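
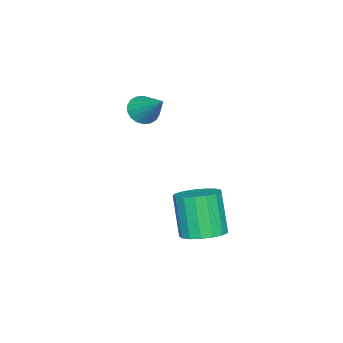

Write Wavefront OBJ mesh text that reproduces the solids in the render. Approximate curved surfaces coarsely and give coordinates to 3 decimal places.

v -0.075 0.889 2.508
v 0.415 0.588 2.587
v 0.395 1.891 3.412
v 0.473 0.741 2.387
v 0.423 0.923 2.211
v 0.274 1.098 2.094
v 0.056 1.232 2.059
v -0.188 1.298 2.113
v -0.409 1.283 2.244
v -0.564 1.189 2.428
v -0.623 1.037 2.628
v -0.572 0.854 2.804
v -0.424 0.679 2.921
v -0.206 0.545 2.956
v 0.038 0.479 2.903
v 0.259 0.494 2.771
v 1.319 3.889 -1.54
v 2.063 3.812 -1.357
v 1.645 3.334 0.143
v 0.901 3.411 -0.04
v 1.986 4.161 -1.268
v 1.567 3.683 0.233
v 1.756 4.448 -1.241
v 1.337 3.97 0.26
v 1.426 4.607 -1.282
v 1.007 4.128 0.219
v 1.072 4.601 -1.383
v 0.653 4.123 0.118
v 0.774 4.432 -1.52
v 0.355 3.954 -0.019
v 0.601 4.139 -1.661
v 0.182 3.661 -0.16
v 0.593 3.789 -1.775
v 0.174 3.31 -0.274
v 0.751 3.461 -1.835
v 0.332 2.983 -0.334
v 1.04 3.232 -1.828
v 0.621 2.754 -0.327
v 1.392 3.153 -1.755
v 0.973 2.675 -0.254
v 1.728 3.243 -1.632
v 1.309 2.765 -0.132
v 1.97 3.481 -1.489
v 1.551 3.002 0.012
f 2 1 4
f 2 4 3
f 4 1 5
f 4 5 3
f 5 1 6
f 5 6 3
f 6 1 7
f 6 7 3
f 7 1 8
f 7 8 3
f 8 1 9
f 8 9 3
f 9 1 10
f 9 10 3
f 10 1 11
f 10 11 3
f 11 1 12
f 11 12 3
f 12 1 13
f 12 13 3
f 13 1 14
f 13 14 3
f 14 1 15
f 14 15 3
f 15 1 16
f 15 16 3
f 16 1 2
f 16 2 3
f 18 17 21
f 18 21 19
f 19 21 22
f 19 22 20
f 21 17 23
f 21 23 22
f 22 23 24
f 22 24 20
f 23 17 25
f 23 25 24
f 24 25 26
f 24 26 20
f 25 17 27
f 25 27 26
f 26 27 28
f 26 28 20
f 27 17 29
f 27 29 28
f 28 29 30
f 28 30 20
f 29 17 31
f 29 31 30
f 30 31 32
f 30 32 20
f 31 17 33
f 31 33 32
f 32 33 34
f 32 34 20
f 33 17 35
f 33 35 34
f 34 35 36
f 34 36 20
f 35 17 37
f 35 37 36
f 36 37 38
f 36 38 20
f 37 17 39
f 37 39 38
f 38 39 40
f 38 40 20
f 39 17 41
f 39 41 40
f 40 41 42
f 40 42 20
f 41 17 43
f 41 43 42
f 42 43 44
f 42 44 20
f 43 17 18
f 43 18 44
f 44 18 19
f 44 19 20



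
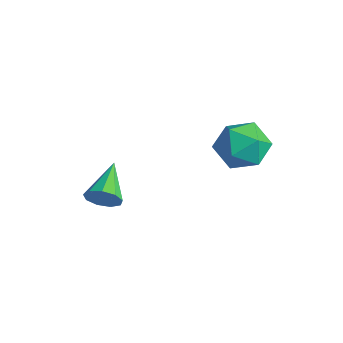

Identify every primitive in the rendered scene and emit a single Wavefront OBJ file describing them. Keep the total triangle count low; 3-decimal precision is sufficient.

v 0.23 1.488 0.312
v 1.116 1.014 0.946
v -1.016 1.006 1.694
v -0.13 0.532 2.328
v -0.188 1.709 2.175
v 0.582 2.007 1.321
v -0.482 0.013 1.319
v 0.288 0.311 0.465
v 0.676 0.103 1.568
v 0.858 1.151 2.098
v -0.758 0.869 0.542
v -0.576 1.917 1.072
v -2.256 -3.687 -1.317
v -1.729 -3.46 -0.803
v -3.464 -2.453 -0.623
v -1.688 -3.172 -1.243
v -1.913 -3.126 -1.717
v -2.298 -3.342 -2.004
v -2.664 -3.719 -1.969
v -2.839 -4.081 -1.629
v -2.741 -4.259 -1.143
v -2.417 -4.169 -0.738
v -2.017 -3.853 -0.604
f 1 12 6
f 1 6 2
f 1 2 8
f 1 8 11
f 1 11 12
f 2 6 10
f 6 12 5
f 12 11 3
f 11 8 7
f 8 2 9
f 4 10 5
f 4 5 3
f 4 3 7
f 4 7 9
f 4 9 10
f 5 10 6
f 3 5 12
f 7 3 11
f 9 7 8
f 10 9 2
f 14 13 16
f 14 16 15
f 16 13 17
f 16 17 15
f 17 13 18
f 17 18 15
f 18 13 19
f 18 19 15
f 19 13 20
f 19 20 15
f 20 13 21
f 20 21 15
f 21 13 22
f 21 22 15
f 22 13 23
f 22 23 15
f 23 13 14
f 23 14 15



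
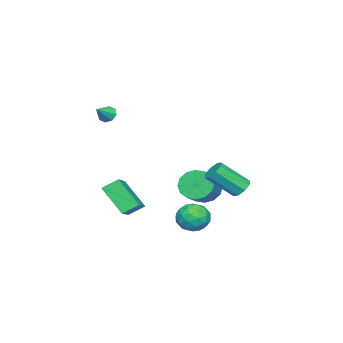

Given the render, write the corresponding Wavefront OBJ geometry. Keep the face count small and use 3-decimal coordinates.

v 0.364 1.97 -2.533
v 1.033 2.566 -2.264
v 1.287 1.414 -3.596
v 1.956 2.01 -3.327
v 1.704 1.305 -2.765
v 1.133 1.649 -2.108
v 1.187 2.331 -3.752
v 0.616 2.675 -3.095
v 1.541 2.789 -3.017
v 1.861 2.155 -2.407
v 0.459 1.825 -3.453
v 0.779 1.191 -2.843
v 0.617 2.317 -2.305
v 1.703 1.663 -3.555
v 1.555 1.249 -3.225
v 1.948 1.599 -3.067
v 0.676 1.778 -2.214
v 1.069 2.128 -2.055
v 1.464 1.387 -2.35
v 1.251 1.852 -3.805
v 1.644 2.202 -3.646
v 0.372 2.381 -2.793
v 0.765 2.731 -2.635
v 0.856 2.593 -3.51
v 1.309 2.799 -2.589
v 1.852 2.472 -3.214
v 1.4 2.66 -3.464
v 1.064 2.862 -3.078
v 1.497 2.426 -2.231
v 2.04 2.099 -2.856
v 1.892 1.685 -2.526
v 1.556 1.887 -2.14
v 1.796 2.557 -2.674
v 0.28 1.881 -3.004
v 0.823 1.554 -3.629
v 0.764 2.093 -3.72
v 0.428 2.295 -3.334
v 0.468 1.508 -2.646
v 1.011 1.181 -3.271
v 1.256 1.118 -2.782
v 0.92 1.32 -2.396
v 0.524 1.423 -3.186
v -3.923 0.319 -3.062
v -3.463 0.557 -3.894
v -2.197 0.64 -3.17
v -2.657 0.401 -2.338
v -3.607 1 -3.692
v -2.341 1.082 -2.969
v -3.836 1.26 -3.321
v -2.57 1.342 -2.598
v -4.088 1.268 -2.881
v -2.822 1.35 -2.158
v -4.296 1.021 -2.489
v -3.03 1.104 -1.766
v -4.404 0.587 -2.251
v -3.138 0.669 -1.528
v -4.383 0.08 -2.23
v -3.117 0.163 -1.506
v -4.239 -0.362 -2.431
v -2.973 -0.28 -1.708
v -4.01 -0.622 -2.802
v -2.744 -0.54 -2.079
v -3.758 -0.63 -3.242
v -2.492 -0.548 -2.519
v -3.55 -0.384 -3.634
v -2.284 -0.301 -2.911
v -3.442 0.051 -3.872
v -2.176 0.133 -3.149
v -0.808 3.721 -1.38
v -0.314 4.096 -1.271
v 0.362 2.835 0.009
v -0.132 2.459 -0.1
v -0.686 4.192 -0.98
v -0.01 2.931 0.3
v -1.13 4.012 -0.924
v -0.454 2.75 0.357
v -1.385 3.661 -1.134
v -0.709 2.4 0.146
v -1.302 3.345 -1.489
v -0.626 2.084 -0.209
v -0.93 3.249 -1.78
v -0.254 1.988 -0.5
v -0.486 3.43 -1.837
v 0.19 2.168 -0.556
v -0.231 3.78 -1.626
v 0.445 2.519 -0.346
v -1.609 -1.972 -3.905
v -1.909 -3.27 -2.454
v 0.221 -1.406 -3.02
v -0.08 -2.704 -1.568
v -1.12 -2.696 -4.452
v -1.421 -3.994 -3
v 0.709 -2.13 -3.566
v 0.409 -3.428 -2.115
v -0.835 -3.694 2.57
v -0.588 -3.282 2.301
v 0.075 -3.846 3.17
v -0.793 -3.15 2.644
v -1.022 -3.337 2.944
v -1.141 -3.732 3.025
v -1.081 -4.105 2.839
v -0.877 -4.237 2.495
v -0.647 -4.051 2.196
v -0.528 -3.655 2.115
f 1 38 17
f 38 12 41
f 17 41 6
f 38 41 17
f 1 17 13
f 17 6 18
f 13 18 2
f 17 18 13
f 1 13 22
f 13 2 23
f 22 23 8
f 13 23 22
f 1 22 34
f 22 8 37
f 34 37 11
f 22 37 34
f 1 34 38
f 34 11 42
f 38 42 12
f 34 42 38
f 2 18 29
f 18 6 32
f 29 32 10
f 18 32 29
f 6 41 19
f 41 12 40
f 19 40 5
f 41 40 19
f 12 42 39
f 42 11 35
f 39 35 3
f 42 35 39
f 11 37 36
f 37 8 24
f 36 24 7
f 37 24 36
f 8 23 28
f 23 2 25
f 28 25 9
f 23 25 28
f 4 30 16
f 30 10 31
f 16 31 5
f 30 31 16
f 4 16 14
f 16 5 15
f 14 15 3
f 16 15 14
f 4 14 21
f 14 3 20
f 21 20 7
f 14 20 21
f 4 21 26
f 21 7 27
f 26 27 9
f 21 27 26
f 4 26 30
f 26 9 33
f 30 33 10
f 26 33 30
f 5 31 19
f 31 10 32
f 19 32 6
f 31 32 19
f 3 15 39
f 15 5 40
f 39 40 12
f 15 40 39
f 7 20 36
f 20 3 35
f 36 35 11
f 20 35 36
f 9 27 28
f 27 7 24
f 28 24 8
f 27 24 28
f 10 33 29
f 33 9 25
f 29 25 2
f 33 25 29
f 44 43 47
f 44 47 45
f 45 47 48
f 45 48 46
f 47 43 49
f 47 49 48
f 48 49 50
f 48 50 46
f 49 43 51
f 49 51 50
f 50 51 52
f 50 52 46
f 51 43 53
f 51 53 52
f 52 53 54
f 52 54 46
f 53 43 55
f 53 55 54
f 54 55 56
f 54 56 46
f 55 43 57
f 55 57 56
f 56 57 58
f 56 58 46
f 57 43 59
f 57 59 58
f 58 59 60
f 58 60 46
f 59 43 61
f 59 61 60
f 60 61 62
f 60 62 46
f 61 43 63
f 61 63 62
f 62 63 64
f 62 64 46
f 63 43 65
f 63 65 64
f 64 65 66
f 64 66 46
f 65 43 67
f 65 67 66
f 66 67 68
f 66 68 46
f 67 43 44
f 67 44 68
f 68 44 45
f 68 45 46
f 70 69 73
f 70 73 71
f 71 73 74
f 71 74 72
f 73 69 75
f 73 75 74
f 74 75 76
f 74 76 72
f 75 69 77
f 75 77 76
f 76 77 78
f 76 78 72
f 77 69 79
f 77 79 78
f 78 79 80
f 78 80 72
f 79 69 81
f 79 81 80
f 80 81 82
f 80 82 72
f 81 69 83
f 81 83 82
f 82 83 84
f 82 84 72
f 83 69 85
f 83 85 84
f 84 85 86
f 84 86 72
f 85 69 70
f 85 70 86
f 86 70 71
f 86 71 72
f 88 90 87
f 91 88 87
f 87 90 89
f 89 91 87
f 88 94 90
f 92 88 91
f 92 94 88
f 90 94 89
f 93 91 89
f 89 94 93
f 93 92 91
f 94 92 93
f 96 95 98
f 96 98 97
f 98 95 99
f 98 99 97
f 99 95 100
f 99 100 97
f 100 95 101
f 100 101 97
f 101 95 102
f 101 102 97
f 102 95 103
f 102 103 97
f 103 95 104
f 103 104 97
f 104 95 96
f 104 96 97



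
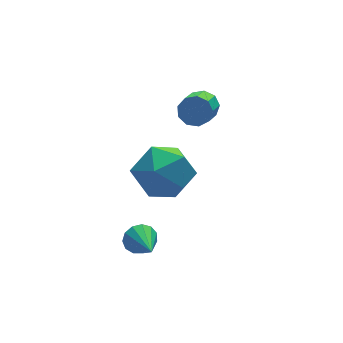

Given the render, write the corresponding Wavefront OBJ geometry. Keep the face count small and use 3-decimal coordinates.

v 2.964 1.518 0.548
v 3.313 1.011 0.261
v 2.566 0.074 1.004
v 2.216 0.582 1.292
v 3.526 1.15 0.65
v 2.779 0.214 1.393
v 3.476 1.462 0.992
v 2.729 0.525 1.735
v 3.186 1.8 1.126
v 2.439 0.863 1.869
v 2.792 2.006 0.99
v 2.045 1.069 1.733
v 2.478 1.984 0.647
v 1.731 1.047 1.391
v 2.392 1.744 0.258
v 1.644 0.808 1.001
v 2.573 1.399 0.005
v 1.826 0.462 0.748
v 2.937 1.109 0.006
v 2.19 0.173 0.749
v -1.486 -2.69 -1.861
v -1.145 -2.962 -2.342
v -1.654 -4.07 -1.199
v -0.902 -2.868 -2.084
v -0.845 -2.717 -1.755
v -0.992 -2.558 -1.46
v -1.295 -2.44 -1.292
v -1.659 -2.402 -1.304
v -1.968 -2.455 -1.494
v -2.124 -2.583 -1.799
v -2.078 -2.744 -2.125
v -1.843 -2.889 -2.366
v -1.495 -2.97 -2.447
v -0.598 -1.187 1.308
v 0.214 -1.778 0.543
v -1.034 -2.962 2.217
v -0.222 -3.553 1.452
v 0.206 -2.758 2.334
v 0.475 -1.661 1.772
v -1.295 -3.079 0.988
v -1.026 -1.982 0.426
v -0.217 -2.947 0.346
v 0.711 -2.749 1.177
v -1.531 -1.991 1.583
v -0.603 -1.793 2.414
f 2 1 5
f 2 5 3
f 3 5 6
f 3 6 4
f 5 1 7
f 5 7 6
f 6 7 8
f 6 8 4
f 7 1 9
f 7 9 8
f 8 9 10
f 8 10 4
f 9 1 11
f 9 11 10
f 10 11 12
f 10 12 4
f 11 1 13
f 11 13 12
f 12 13 14
f 12 14 4
f 13 1 15
f 13 15 14
f 14 15 16
f 14 16 4
f 15 1 17
f 15 17 16
f 16 17 18
f 16 18 4
f 17 1 19
f 17 19 18
f 18 19 20
f 18 20 4
f 19 1 2
f 19 2 20
f 20 2 3
f 20 3 4
f 22 21 24
f 22 24 23
f 24 21 25
f 24 25 23
f 25 21 26
f 25 26 23
f 26 21 27
f 26 27 23
f 27 21 28
f 27 28 23
f 28 21 29
f 28 29 23
f 29 21 30
f 29 30 23
f 30 21 31
f 30 31 23
f 31 21 32
f 31 32 23
f 32 21 33
f 32 33 23
f 33 21 22
f 33 22 23
f 34 45 39
f 34 39 35
f 34 35 41
f 34 41 44
f 34 44 45
f 35 39 43
f 39 45 38
f 45 44 36
f 44 41 40
f 41 35 42
f 37 43 38
f 37 38 36
f 37 36 40
f 37 40 42
f 37 42 43
f 38 43 39
f 36 38 45
f 40 36 44
f 42 40 41
f 43 42 35



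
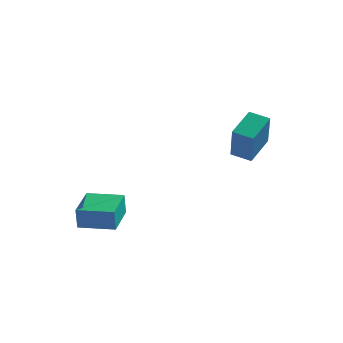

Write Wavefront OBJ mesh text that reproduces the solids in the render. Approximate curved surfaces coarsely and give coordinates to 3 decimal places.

v 1.728 2.8 -0.105
v 2.061 1.912 1.633
v 2.042 4.266 0.584
v 2.375 3.378 2.322
v 2.705 2.702 -0.342
v 3.038 1.814 1.396
v 3.019 4.168 0.347
v 3.352 3.28 2.085
v -3.235 -2.785 -2.846
v -3.25 -2.916 -1.774
v -3.439 -1.029 -2.633
v -3.454 -1.161 -1.561
v -1.586 -2.599 -2.799
v -1.601 -2.731 -1.727
v -1.79 -0.844 -2.586
v -1.805 -0.975 -1.514
f 2 4 1
f 5 2 1
f 1 4 3
f 3 5 1
f 2 8 4
f 6 2 5
f 6 8 2
f 4 8 3
f 7 5 3
f 3 8 7
f 7 6 5
f 8 6 7
f 10 12 9
f 13 10 9
f 9 12 11
f 11 13 9
f 10 16 12
f 14 10 13
f 14 16 10
f 12 16 11
f 15 13 11
f 11 16 15
f 15 14 13
f 16 14 15



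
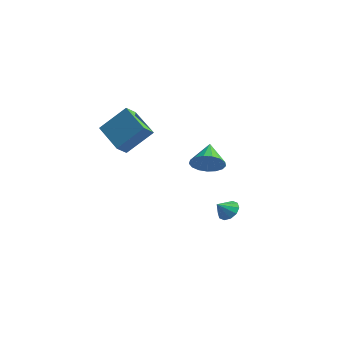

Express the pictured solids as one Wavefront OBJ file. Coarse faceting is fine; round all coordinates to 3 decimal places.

v 0.556 2.373 -3.507
v 1.314 2.325 -3.507
v 0.504 1.567 -2.853
v 1.187 2.615 -3.16
v 0.819 2.812 -2.946
v 0.351 2.842 -2.946
v -0.04 2.693 -3.16
v -0.203 2.422 -3.507
v -0.076 2.132 -3.854
v 0.292 1.934 -4.069
v 0.761 1.904 -4.069
v 1.151 2.053 -3.854
v 0.042 -4.902 2.642
v -1.897 -4.647 3.582
v -0.105 -4.16 2.136
v -2.044 -3.905 3.076
v 0.904 -3.735 4.104
v -1.035 -3.48 5.044
v 0.757 -2.993 3.598
v -1.182 -2.738 4.538
v 1.559 0.037 0.877
v 2.167 0.828 0.72
v 0.621 0.963 1.903
v 1.831 0.871 0.375
v 1.433 0.722 0.145
v 1.063 0.417 0.082
v 0.807 0.024 0.202
v 0.723 -0.365 0.476
v 0.831 -0.662 0.842
v 1.105 -0.799 1.216
v 1.483 -0.744 1.512
v 1.879 -0.51 1.662
v 2.201 -0.151 1.633
v 2.376 0.251 1.43
v 2.364 0.605 1.101
f 2 1 4
f 2 4 3
f 4 1 5
f 4 5 3
f 5 1 6
f 5 6 3
f 6 1 7
f 6 7 3
f 7 1 8
f 7 8 3
f 8 1 9
f 8 9 3
f 9 1 10
f 9 10 3
f 10 1 11
f 10 11 3
f 11 1 12
f 11 12 3
f 12 1 2
f 12 2 3
f 14 16 13
f 17 14 13
f 13 16 15
f 15 17 13
f 14 20 16
f 18 14 17
f 18 20 14
f 16 20 15
f 19 17 15
f 15 20 19
f 19 18 17
f 20 18 19
f 22 21 24
f 22 24 23
f 24 21 25
f 24 25 23
f 25 21 26
f 25 26 23
f 26 21 27
f 26 27 23
f 27 21 28
f 27 28 23
f 28 21 29
f 28 29 23
f 29 21 30
f 29 30 23
f 30 21 31
f 30 31 23
f 31 21 32
f 31 32 23
f 32 21 33
f 32 33 23
f 33 21 34
f 33 34 23
f 34 21 35
f 34 35 23
f 35 21 22
f 35 22 23



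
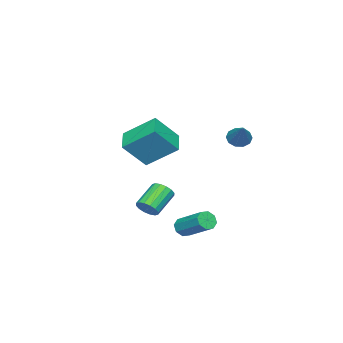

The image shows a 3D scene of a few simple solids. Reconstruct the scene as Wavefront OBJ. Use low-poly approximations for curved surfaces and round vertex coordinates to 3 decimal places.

v 2.191 -2.445 -1.113
v 2.519 -2.383 -0.664
v 1.417 -2.253 0.123
v 1.089 -2.315 -0.327
v 2.479 -2.114 -0.765
v 1.377 -1.984 0.022
v 2.361 -1.934 -0.959
v 1.259 -1.804 -0.173
v 2.198 -1.891 -1.195
v 1.096 -1.761 -0.409
v 2.033 -1.996 -1.409
v 0.931 -1.866 -0.622
v 1.91 -2.222 -1.543
v 0.808 -2.092 -0.757
v 1.863 -2.507 -1.563
v 0.761 -2.377 -0.776
v 1.903 -2.776 -1.462
v 0.801 -2.646 -0.675
v 2.021 -2.956 -1.267
v 0.919 -2.826 -0.481
v 2.184 -2.999 -1.031
v 1.082 -2.869 -0.245
v 2.349 -2.894 -0.818
v 1.247 -2.764 -0.031
v 2.472 -2.668 -0.683
v 1.37 -2.538 0.103
v -1.113 -4.507 0.894
v -1.5 -3.082 1.958
v -0.099 -3.914 0.467
v -0.485 -2.489 1.532
v -0.215 -5.171 2.108
v -0.601 -3.746 3.173
v 0.8 -4.578 1.682
v 0.413 -3.153 2.746
v 2.974 -0.181 -1.448
v 3.456 -0.258 -1.554
v 3.849 1.085 -0.737
v 3.366 1.161 -0.632
v 3.28 -0.046 -1.819
v 3.673 1.297 -1.003
v 2.925 0.087 -1.867
v 3.318 1.43 -1.05
v 2.598 0.063 -1.67
v 2.991 1.406 -0.853
v 2.491 -0.105 -1.343
v 2.884 1.238 -0.526
v 2.667 -0.317 -1.077
v 3.06 1.026 -0.261
v 3.022 -0.45 -1.03
v 3.415 0.893 -0.213
v 3.349 -0.426 -1.227
v 3.742 0.917 -0.41
v 0.89 1.244 3.291
v 1.273 1.268 2.898
v 1.79 1.916 4.209
v 1.084 1.55 2.877
v 0.82 1.714 3.015
v 0.583 1.699 3.259
v 0.464 1.51 3.514
v 0.507 1.219 3.685
v 0.697 0.938 3.706
v 0.96 0.773 3.568
v 1.197 0.788 3.324
v 1.317 0.978 3.068
f 2 1 5
f 2 5 3
f 3 5 6
f 3 6 4
f 5 1 7
f 5 7 6
f 6 7 8
f 6 8 4
f 7 1 9
f 7 9 8
f 8 9 10
f 8 10 4
f 9 1 11
f 9 11 10
f 10 11 12
f 10 12 4
f 11 1 13
f 11 13 12
f 12 13 14
f 12 14 4
f 13 1 15
f 13 15 14
f 14 15 16
f 14 16 4
f 15 1 17
f 15 17 16
f 16 17 18
f 16 18 4
f 17 1 19
f 17 19 18
f 18 19 20
f 18 20 4
f 19 1 21
f 19 21 20
f 20 21 22
f 20 22 4
f 21 1 23
f 21 23 22
f 22 23 24
f 22 24 4
f 23 1 25
f 23 25 24
f 24 25 26
f 24 26 4
f 25 1 2
f 25 2 26
f 26 2 3
f 26 3 4
f 28 30 27
f 31 28 27
f 27 30 29
f 29 31 27
f 28 34 30
f 32 28 31
f 32 34 28
f 30 34 29
f 33 31 29
f 29 34 33
f 33 32 31
f 34 32 33
f 36 35 39
f 36 39 37
f 37 39 40
f 37 40 38
f 39 35 41
f 39 41 40
f 40 41 42
f 40 42 38
f 41 35 43
f 41 43 42
f 42 43 44
f 42 44 38
f 43 35 45
f 43 45 44
f 44 45 46
f 44 46 38
f 45 35 47
f 45 47 46
f 46 47 48
f 46 48 38
f 47 35 49
f 47 49 48
f 48 49 50
f 48 50 38
f 49 35 51
f 49 51 50
f 50 51 52
f 50 52 38
f 51 35 36
f 51 36 52
f 52 36 37
f 52 37 38
f 54 53 56
f 54 56 55
f 56 53 57
f 56 57 55
f 57 53 58
f 57 58 55
f 58 53 59
f 58 59 55
f 59 53 60
f 59 60 55
f 60 53 61
f 60 61 55
f 61 53 62
f 61 62 55
f 62 53 63
f 62 63 55
f 63 53 64
f 63 64 55
f 64 53 54
f 64 54 55



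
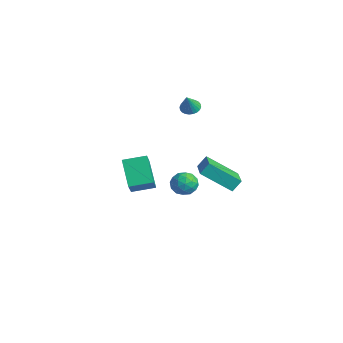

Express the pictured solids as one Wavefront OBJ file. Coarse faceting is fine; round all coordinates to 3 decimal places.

v -2.988 1.973 2.792
v -2.59 1.687 2.503
v -2.572 1.507 3.828
v -2.483 1.878 2.546
v -2.454 2.083 2.627
v -2.506 2.272 2.733
v -2.632 2.415 2.848
v -2.812 2.491 2.954
v -3.019 2.488 3.036
v -3.221 2.407 3.081
v -3.387 2.259 3.082
v -3.494 2.069 3.039
v -3.523 1.864 2.958
v -3.471 1.675 2.852
v -3.345 1.532 2.737
v -3.165 1.456 2.63
v -2.958 1.459 2.548
v -2.756 1.54 2.503
v -1.973 1.528 -1.649
v -1.526 1.658 -2.299
v -2.254 0.342 -2.081
v -1.807 0.472 -2.731
v -1.46 0.399 -2.014
v -1.286 1.132 -1.747
v -2.494 0.868 -2.633
v -2.32 1.601 -2.366
v -1.847 1.251 -2.906
v -1.209 0.96 -2.524
v -2.571 1.04 -1.856
v -1.933 0.749 -1.474
v -1.725 1.697 -1.936
v -2.055 0.303 -2.444
v -1.851 0.26 -2.023
v -1.588 0.336 -2.405
v -1.584 1.387 -1.612
v -1.321 1.464 -1.994
v -1.282 0.724 -1.827
v -2.459 0.536 -2.386
v -2.196 0.613 -2.768
v -2.192 1.664 -1.975
v -1.929 1.74 -2.357
v -2.498 1.276 -2.553
v -1.651 1.534 -2.675
v -1.816 0.837 -2.929
v -2.22 1.07 -2.871
v -2.118 1.501 -2.714
v -1.275 1.364 -2.45
v -1.44 0.667 -2.704
v -1.237 0.623 -2.283
v -1.135 1.054 -2.126
v -1.464 1.124 -2.807
v -2.34 1.333 -1.676
v -2.505 0.636 -1.93
v -2.645 0.946 -2.254
v -2.543 1.377 -2.097
v -1.964 1.163 -1.451
v -2.129 0.466 -1.705
v -1.662 0.499 -1.666
v -1.56 0.93 -1.509
v -2.316 0.876 -1.573
v 0.862 -3.896 2.024
v 1.662 -4.454 2.985
v 1.354 -2.783 2.261
v 2.154 -3.341 3.223
v 2.066 -4.179 0.857
v 2.866 -4.737 1.819
v 2.558 -3.066 1.095
v 3.358 -3.624 2.056
v -0.343 1.061 -0.64
v -0.306 1.577 -0.017
v -2.11 1.911 -1.239
v -2.073 2.427 -0.616
v 0.693 2.393 -1.804
v 0.73 2.909 -1.181
v -1.074 3.243 -2.403
v -1.037 3.759 -1.78
f 2 1 4
f 2 4 3
f 4 1 5
f 4 5 3
f 5 1 6
f 5 6 3
f 6 1 7
f 6 7 3
f 7 1 8
f 7 8 3
f 8 1 9
f 8 9 3
f 9 1 10
f 9 10 3
f 10 1 11
f 10 11 3
f 11 1 12
f 11 12 3
f 12 1 13
f 12 13 3
f 13 1 14
f 13 14 3
f 14 1 15
f 14 15 3
f 15 1 16
f 15 16 3
f 16 1 17
f 16 17 3
f 17 1 18
f 17 18 3
f 18 1 2
f 18 2 3
f 19 56 35
f 56 30 59
f 35 59 24
f 56 59 35
f 19 35 31
f 35 24 36
f 31 36 20
f 35 36 31
f 19 31 40
f 31 20 41
f 40 41 26
f 31 41 40
f 19 40 52
f 40 26 55
f 52 55 29
f 40 55 52
f 19 52 56
f 52 29 60
f 56 60 30
f 52 60 56
f 20 36 47
f 36 24 50
f 47 50 28
f 36 50 47
f 24 59 37
f 59 30 58
f 37 58 23
f 59 58 37
f 30 60 57
f 60 29 53
f 57 53 21
f 60 53 57
f 29 55 54
f 55 26 42
f 54 42 25
f 55 42 54
f 26 41 46
f 41 20 43
f 46 43 27
f 41 43 46
f 22 48 34
f 48 28 49
f 34 49 23
f 48 49 34
f 22 34 32
f 34 23 33
f 32 33 21
f 34 33 32
f 22 32 39
f 32 21 38
f 39 38 25
f 32 38 39
f 22 39 44
f 39 25 45
f 44 45 27
f 39 45 44
f 22 44 48
f 44 27 51
f 48 51 28
f 44 51 48
f 23 49 37
f 49 28 50
f 37 50 24
f 49 50 37
f 21 33 57
f 33 23 58
f 57 58 30
f 33 58 57
f 25 38 54
f 38 21 53
f 54 53 29
f 38 53 54
f 27 45 46
f 45 25 42
f 46 42 26
f 45 42 46
f 28 51 47
f 51 27 43
f 47 43 20
f 51 43 47
f 62 64 61
f 65 62 61
f 61 64 63
f 63 65 61
f 62 68 64
f 66 62 65
f 66 68 62
f 64 68 63
f 67 65 63
f 63 68 67
f 67 66 65
f 68 66 67
f 70 72 69
f 73 70 69
f 69 72 71
f 71 73 69
f 70 76 72
f 74 70 73
f 74 76 70
f 72 76 71
f 75 73 71
f 71 76 75
f 75 74 73
f 76 74 75



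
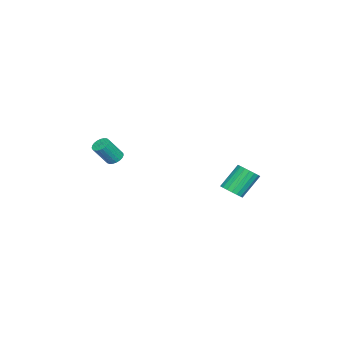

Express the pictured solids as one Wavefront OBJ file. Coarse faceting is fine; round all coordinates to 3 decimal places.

v 1.302 3.439 0.733
v 1.754 3.084 1.215
v 0.85 3.826 2.609
v 0.398 4.181 2.127
v 1.912 3.373 1.164
v 1.008 4.116 2.558
v 1.95 3.675 1.027
v 1.046 4.418 2.421
v 1.859 3.93 0.832
v 0.955 4.673 2.227
v 1.658 4.088 0.618
v 0.754 4.831 2.012
v 1.387 4.118 0.426
v 0.483 4.86 1.82
v 1.098 4.013 0.295
v 0.194 4.755 1.689
v 0.85 3.794 0.251
v -0.054 4.536 1.645
v 0.692 3.504 0.302
v -0.212 4.247 1.696
v 0.654 3.202 0.439
v -0.25 3.945 1.833
v 0.745 2.947 0.633
v -0.159 3.69 2.028
v 0.946 2.789 0.848
v 0.042 3.532 2.242
v 1.217 2.76 1.04
v 0.313 3.502 2.434
v 1.506 2.865 1.171
v 0.602 3.607 2.565
v 1.445 -3.456 2.461
v 1.773 -3.795 2.123
v 2.443 -4.402 3.381
v 2.115 -4.064 3.719
v 1.91 -3.598 2.145
v 2.581 -4.205 3.403
v 1.967 -3.376 2.221
v 2.637 -3.983 3.48
v 1.933 -3.169 2.339
v 2.604 -3.776 3.598
v 1.816 -3.011 2.478
v 2.486 -3.618 3.737
v 1.633 -2.93 2.614
v 2.304 -3.537 3.873
v 1.419 -2.94 2.723
v 2.089 -3.547 3.982
v 1.209 -3.04 2.787
v 1.879 -3.647 4.046
v 1.039 -3.211 2.795
v 1.71 -3.818 4.054
v 0.94 -3.425 2.745
v 1.61 -4.032 4.003
v 0.928 -3.645 2.645
v 1.598 -4.252 3.904
v 1.006 -3.831 2.514
v 1.676 -4.438 3.773
v 1.159 -3.953 2.373
v 1.829 -4.561 3.632
v 1.362 -3.99 2.248
v 2.032 -4.597 3.507
v 1.579 -3.934 2.159
v 2.249 -4.541 3.418
f 2 1 5
f 2 5 3
f 3 5 6
f 3 6 4
f 5 1 7
f 5 7 6
f 6 7 8
f 6 8 4
f 7 1 9
f 7 9 8
f 8 9 10
f 8 10 4
f 9 1 11
f 9 11 10
f 10 11 12
f 10 12 4
f 11 1 13
f 11 13 12
f 12 13 14
f 12 14 4
f 13 1 15
f 13 15 14
f 14 15 16
f 14 16 4
f 15 1 17
f 15 17 16
f 16 17 18
f 16 18 4
f 17 1 19
f 17 19 18
f 18 19 20
f 18 20 4
f 19 1 21
f 19 21 20
f 20 21 22
f 20 22 4
f 21 1 23
f 21 23 22
f 22 23 24
f 22 24 4
f 23 1 25
f 23 25 24
f 24 25 26
f 24 26 4
f 25 1 27
f 25 27 26
f 26 27 28
f 26 28 4
f 27 1 29
f 27 29 28
f 28 29 30
f 28 30 4
f 29 1 2
f 29 2 30
f 30 2 3
f 30 3 4
f 32 31 35
f 32 35 33
f 33 35 36
f 33 36 34
f 35 31 37
f 35 37 36
f 36 37 38
f 36 38 34
f 37 31 39
f 37 39 38
f 38 39 40
f 38 40 34
f 39 31 41
f 39 41 40
f 40 41 42
f 40 42 34
f 41 31 43
f 41 43 42
f 42 43 44
f 42 44 34
f 43 31 45
f 43 45 44
f 44 45 46
f 44 46 34
f 45 31 47
f 45 47 46
f 46 47 48
f 46 48 34
f 47 31 49
f 47 49 48
f 48 49 50
f 48 50 34
f 49 31 51
f 49 51 50
f 50 51 52
f 50 52 34
f 51 31 53
f 51 53 52
f 52 53 54
f 52 54 34
f 53 31 55
f 53 55 54
f 54 55 56
f 54 56 34
f 55 31 57
f 55 57 56
f 56 57 58
f 56 58 34
f 57 31 59
f 57 59 58
f 58 59 60
f 58 60 34
f 59 31 61
f 59 61 60
f 60 61 62
f 60 62 34
f 61 31 32
f 61 32 62
f 62 32 33
f 62 33 34



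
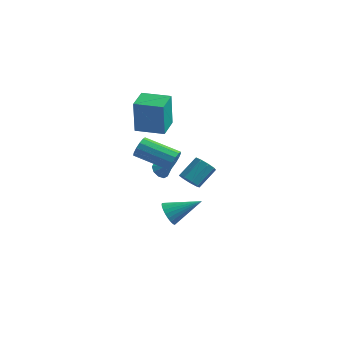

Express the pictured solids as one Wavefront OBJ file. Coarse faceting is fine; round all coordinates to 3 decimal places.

v 2.724 -0.338 0.071
v 2.971 0.022 -0.451
v 3.403 1.057 0.468
v 3.156 0.698 0.989
v 2.528 0.138 -0.374
v 2.96 1.174 0.545
v 2.176 0.032 -0.088
v 2.608 1.067 0.83
v 2.081 -0.247 0.271
v 2.513 0.788 1.19
v 2.286 -0.569 0.537
v 2.718 0.467 1.456
v 2.697 -0.782 0.584
v 3.129 0.253 1.503
v 3.12 -0.788 0.392
v 3.552 0.248 1.31
v 3.358 -0.583 0.049
v 3.79 0.453 0.967
v 3.299 -0.263 -0.284
v 3.731 0.772 0.635
v -1.382 1.206 2.051
v -1.362 1.04 4.185
v -1.666 2.633 2.165
v -1.646 2.467 4.299
v 0.266 1.533 2.061
v 0.286 1.367 4.195
v -0.018 2.96 2.175
v 0.002 2.794 4.309
v 1.147 1.06 0.446
v 1.372 0.686 0.98
v -0.662 0.445 1.668
v -0.887 0.82 1.134
v 1.368 1.056 1.1
v -0.665 0.815 1.787
v 1.295 1.427 1.012
v -0.739 1.186 1.699
v 1.174 1.682 0.744
v -0.86 1.441 1.432
v 1.045 1.74 0.382
v -0.989 1.499 1.07
v 0.948 1.582 0.04
v -1.086 1.341 0.728
v 0.914 1.258 -0.173
v -1.119 1.017 0.515
v 0.954 0.872 -0.189
v -1.079 0.631 0.499
v 1.056 0.545 -0.004
v -0.978 0.304 0.684
v 1.186 0.382 0.324
v -0.848 0.142 1.012
v 1.304 0.435 0.691
v -0.73 0.194 1.379
v 0.652 1.253 -3.972
v 1.16 1.005 -4.552
v 2.188 2.187 -3.028
v 1.064 1.282 -4.67
v 0.905 1.555 -4.681
v 0.707 1.782 -4.584
v 0.501 1.928 -4.394
v 0.319 1.972 -4.14
v 0.186 1.906 -3.86
v 0.125 1.741 -3.598
v 0.144 1.502 -3.393
v 0.241 1.225 -3.275
v 0.4 0.952 -3.264
v 0.597 0.725 -3.361
v 0.803 0.578 -3.551
v 0.986 0.535 -3.805
v 1.118 0.6 -4.084
v 1.179 0.765 -4.347
v -0.745 2.873 -1.768
v -0.361 2.603 -2.143
v 0.105 2.947 -0.952
v -0.346 3.01 -2.195
v -0.517 3.353 -2.048
v -0.795 3.471 -1.77
v -1.049 3.309 -1.491
v -1.161 2.944 -1.342
v -1.077 2.545 -1.392
v -0.839 2.3 -1.618
v -0.556 2.323 -1.915
f 2 1 5
f 2 5 3
f 3 5 6
f 3 6 4
f 5 1 7
f 5 7 6
f 6 7 8
f 6 8 4
f 7 1 9
f 7 9 8
f 8 9 10
f 8 10 4
f 9 1 11
f 9 11 10
f 10 11 12
f 10 12 4
f 11 1 13
f 11 13 12
f 12 13 14
f 12 14 4
f 13 1 15
f 13 15 14
f 14 15 16
f 14 16 4
f 15 1 17
f 15 17 16
f 16 17 18
f 16 18 4
f 17 1 19
f 17 19 18
f 18 19 20
f 18 20 4
f 19 1 2
f 19 2 20
f 20 2 3
f 20 3 4
f 22 24 21
f 25 22 21
f 21 24 23
f 23 25 21
f 22 28 24
f 26 22 25
f 26 28 22
f 24 28 23
f 27 25 23
f 23 28 27
f 27 26 25
f 28 26 27
f 30 29 33
f 30 33 31
f 31 33 34
f 31 34 32
f 33 29 35
f 33 35 34
f 34 35 36
f 34 36 32
f 35 29 37
f 35 37 36
f 36 37 38
f 36 38 32
f 37 29 39
f 37 39 38
f 38 39 40
f 38 40 32
f 39 29 41
f 39 41 40
f 40 41 42
f 40 42 32
f 41 29 43
f 41 43 42
f 42 43 44
f 42 44 32
f 43 29 45
f 43 45 44
f 44 45 46
f 44 46 32
f 45 29 47
f 45 47 46
f 46 47 48
f 46 48 32
f 47 29 49
f 47 49 48
f 48 49 50
f 48 50 32
f 49 29 51
f 49 51 50
f 50 51 52
f 50 52 32
f 51 29 30
f 51 30 52
f 52 30 31
f 52 31 32
f 54 53 56
f 54 56 55
f 56 53 57
f 56 57 55
f 57 53 58
f 57 58 55
f 58 53 59
f 58 59 55
f 59 53 60
f 59 60 55
f 60 53 61
f 60 61 55
f 61 53 62
f 61 62 55
f 62 53 63
f 62 63 55
f 63 53 64
f 63 64 55
f 64 53 65
f 64 65 55
f 65 53 66
f 65 66 55
f 66 53 67
f 66 67 55
f 67 53 68
f 67 68 55
f 68 53 69
f 68 69 55
f 69 53 70
f 69 70 55
f 70 53 54
f 70 54 55
f 72 71 74
f 72 74 73
f 74 71 75
f 74 75 73
f 75 71 76
f 75 76 73
f 76 71 77
f 76 77 73
f 77 71 78
f 77 78 73
f 78 71 79
f 78 79 73
f 79 71 80
f 79 80 73
f 80 71 81
f 80 81 73
f 81 71 72
f 81 72 73



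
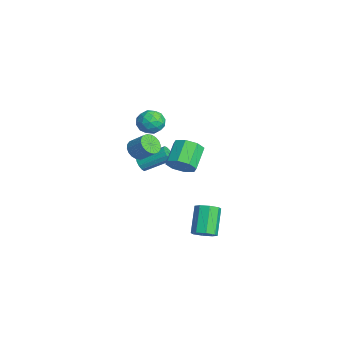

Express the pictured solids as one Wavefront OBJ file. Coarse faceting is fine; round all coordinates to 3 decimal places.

v -0.614 -0.028 4.075
v -0.015 0.533 4.201
v 0.175 -0.673 3.199
v 0.774 -0.112 3.325
v 0.571 -0.645 3.929
v 0.083 -0.246 4.47
v 0.077 0.106 2.93
v -0.411 0.505 3.471
v 0.412 0.616 3.493
v 0.717 0.152 4.11
v -0.557 -0.292 3.29
v -0.252 -0.756 3.907
v -0.384 0.309 4.215
v 0.544 -0.449 3.185
v 0.424 -0.763 3.54
v 0.777 -0.433 3.614
v -0.326 -0.149 4.373
v 0.026 0.181 4.447
v 0.371 -0.512 4.287
v 0.134 -0.321 2.953
v 0.486 0.009 3.027
v -0.617 0.293 3.786
v -0.264 0.623 3.86
v -0.211 0.372 3.113
v 0.219 0.688 3.873
v 0.683 0.309 3.358
v 0.273 0.437 3.126
v -0.014 0.671 3.444
v 0.399 0.415 4.236
v 0.863 0.036 3.721
v 0.743 -0.277 4.076
v 0.457 -0.043 4.394
v 0.65 0.464 3.82
v -0.703 -0.176 3.679
v -0.239 -0.555 3.164
v -0.297 -0.097 3.006
v -0.583 0.137 3.324
v -0.523 -0.449 4.042
v -0.059 -0.828 3.527
v 0.174 -0.811 3.956
v -0.113 -0.577 4.274
v -0.49 -0.604 3.58
v 3.835 0.619 2.422
v 4.231 0.342 3.109
v 3.221 1.024 3.966
v 2.825 1.301 3.278
v 4.45 0.913 2.912
v 3.44 1.595 3.769
v 4.309 1.312 2.428
v 3.299 1.995 3.285
v 3.89 1.305 1.94
v 2.88 1.987 2.797
v 3.439 0.896 1.734
v 2.429 1.578 2.591
v 3.22 0.325 1.931
v 2.21 1.007 2.788
v 3.361 -0.075 2.415
v 2.351 0.608 3.272
v 3.78 -0.067 2.903
v 2.77 0.615 3.76
v 2.354 2.274 -4.029
v 2.851 2.737 -3.791
v 1.744 3.229 -2.433
v 1.246 2.766 -2.671
v 2.507 2.966 -4.155
v 1.4 3.458 -2.797
v 2.073 2.79 -4.445
v 0.966 3.282 -3.087
v 1.803 2.312 -4.492
v 0.696 2.804 -3.134
v 1.856 1.811 -4.267
v 0.749 2.303 -2.909
v 2.2 1.582 -3.903
v 1.093 2.074 -2.545
v 2.634 1.758 -3.613
v 1.527 2.25 -2.255
v 2.904 2.236 -3.566
v 1.797 2.728 -2.208
v -2.923 -0.161 -0.203
v -2.359 -0.57 -0.336
v -1.712 0.071 0.43
v -2.277 0.481 0.563
v -2.332 -0.341 -0.552
v -1.685 0.301 0.214
v -2.421 -0.075 -0.698
v -1.775 0.566 0.068
v -2.611 0.173 -0.746
v -1.964 0.814 0.02
v -2.862 0.355 -0.687
v -2.215 0.997 0.079
v -3.125 0.436 -0.532
v -2.478 1.077 0.234
v -3.348 0.398 -0.311
v -2.702 1.039 0.455
v -3.488 0.249 -0.07
v -2.841 0.89 0.696
v -3.515 0.019 0.146
v -2.868 0.661 0.912
v -3.425 -0.246 0.292
v -2.779 0.395 1.058
v -3.236 -0.494 0.34
v -2.589 0.147 1.106
v -2.985 -0.677 0.281
v -2.338 -0.035 1.047
v -2.722 -0.757 0.126
v -2.075 -0.116 0.892
v -2.498 -0.719 -0.095
v -1.852 -0.078 0.671
v -3.863 0.282 -1.969
v -3.341 0.194 -2.073
v -2.914 1.671 -1.175
v -3.437 1.758 -1.071
v -3.446 0.364 -2.302
v -3.02 1.841 -1.404
v -3.684 0.508 -2.426
v -3.258 1.984 -1.528
v -3.979 0.58 -2.404
v -3.553 2.056 -1.506
v -4.237 0.557 -2.244
v -3.811 2.034 -1.346
v -4.376 0.447 -1.997
v -3.95 1.924 -1.099
v -4.353 0.284 -1.741
v -3.926 1.761 -0.843
v -4.173 0.121 -1.557
v -3.747 1.598 -0.659
v -3.896 0.009 -1.504
v -3.469 1.485 -0.606
v -3.608 -0.017 -1.599
v -3.181 1.46 -0.701
v -3.401 0.052 -1.811
v -2.974 1.529 -0.913
f 1 38 17
f 38 12 41
f 17 41 6
f 38 41 17
f 1 17 13
f 17 6 18
f 13 18 2
f 17 18 13
f 1 13 22
f 13 2 23
f 22 23 8
f 13 23 22
f 1 22 34
f 22 8 37
f 34 37 11
f 22 37 34
f 1 34 38
f 34 11 42
f 38 42 12
f 34 42 38
f 2 18 29
f 18 6 32
f 29 32 10
f 18 32 29
f 6 41 19
f 41 12 40
f 19 40 5
f 41 40 19
f 12 42 39
f 42 11 35
f 39 35 3
f 42 35 39
f 11 37 36
f 37 8 24
f 36 24 7
f 37 24 36
f 8 23 28
f 23 2 25
f 28 25 9
f 23 25 28
f 4 30 16
f 30 10 31
f 16 31 5
f 30 31 16
f 4 16 14
f 16 5 15
f 14 15 3
f 16 15 14
f 4 14 21
f 14 3 20
f 21 20 7
f 14 20 21
f 4 21 26
f 21 7 27
f 26 27 9
f 21 27 26
f 4 26 30
f 26 9 33
f 30 33 10
f 26 33 30
f 5 31 19
f 31 10 32
f 19 32 6
f 31 32 19
f 3 15 39
f 15 5 40
f 39 40 12
f 15 40 39
f 7 20 36
f 20 3 35
f 36 35 11
f 20 35 36
f 9 27 28
f 27 7 24
f 28 24 8
f 27 24 28
f 10 33 29
f 33 9 25
f 29 25 2
f 33 25 29
f 44 43 47
f 44 47 45
f 45 47 48
f 45 48 46
f 47 43 49
f 47 49 48
f 48 49 50
f 48 50 46
f 49 43 51
f 49 51 50
f 50 51 52
f 50 52 46
f 51 43 53
f 51 53 52
f 52 53 54
f 52 54 46
f 53 43 55
f 53 55 54
f 54 55 56
f 54 56 46
f 55 43 57
f 55 57 56
f 56 57 58
f 56 58 46
f 57 43 59
f 57 59 58
f 58 59 60
f 58 60 46
f 59 43 44
f 59 44 60
f 60 44 45
f 60 45 46
f 62 61 65
f 62 65 63
f 63 65 66
f 63 66 64
f 65 61 67
f 65 67 66
f 66 67 68
f 66 68 64
f 67 61 69
f 67 69 68
f 68 69 70
f 68 70 64
f 69 61 71
f 69 71 70
f 70 71 72
f 70 72 64
f 71 61 73
f 71 73 72
f 72 73 74
f 72 74 64
f 73 61 75
f 73 75 74
f 74 75 76
f 74 76 64
f 75 61 77
f 75 77 76
f 76 77 78
f 76 78 64
f 77 61 62
f 77 62 78
f 78 62 63
f 78 63 64
f 80 79 83
f 80 83 81
f 81 83 84
f 81 84 82
f 83 79 85
f 83 85 84
f 84 85 86
f 84 86 82
f 85 79 87
f 85 87 86
f 86 87 88
f 86 88 82
f 87 79 89
f 87 89 88
f 88 89 90
f 88 90 82
f 89 79 91
f 89 91 90
f 90 91 92
f 90 92 82
f 91 79 93
f 91 93 92
f 92 93 94
f 92 94 82
f 93 79 95
f 93 95 94
f 94 95 96
f 94 96 82
f 95 79 97
f 95 97 96
f 96 97 98
f 96 98 82
f 97 79 99
f 97 99 98
f 98 99 100
f 98 100 82
f 99 79 101
f 99 101 100
f 100 101 102
f 100 102 82
f 101 79 103
f 101 103 102
f 102 103 104
f 102 104 82
f 103 79 105
f 103 105 104
f 104 105 106
f 104 106 82
f 105 79 107
f 105 107 106
f 106 107 108
f 106 108 82
f 107 79 80
f 107 80 108
f 108 80 81
f 108 81 82
f 110 109 113
f 110 113 111
f 111 113 114
f 111 114 112
f 113 109 115
f 113 115 114
f 114 115 116
f 114 116 112
f 115 109 117
f 115 117 116
f 116 117 118
f 116 118 112
f 117 109 119
f 117 119 118
f 118 119 120
f 118 120 112
f 119 109 121
f 119 121 120
f 120 121 122
f 120 122 112
f 121 109 123
f 121 123 122
f 122 123 124
f 122 124 112
f 123 109 125
f 123 125 124
f 124 125 126
f 124 126 112
f 125 109 127
f 125 127 126
f 126 127 128
f 126 128 112
f 127 109 129
f 127 129 128
f 128 129 130
f 128 130 112
f 129 109 131
f 129 131 130
f 130 131 132
f 130 132 112
f 131 109 110
f 131 110 132
f 132 110 111
f 132 111 112



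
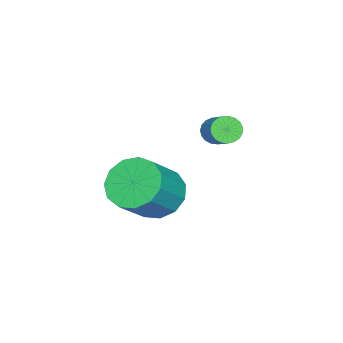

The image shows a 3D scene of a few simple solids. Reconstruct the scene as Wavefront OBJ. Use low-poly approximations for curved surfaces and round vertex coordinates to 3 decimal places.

v 1.088 -1.778 1.873
v 1.812 -1.943 1.116
v 3.075 -2.247 2.391
v 2.352 -2.082 3.147
v 1.828 -1.359 1.24
v 3.091 -1.663 2.514
v 1.609 -0.908 1.565
v 2.872 -1.212 2.839
v 1.225 -0.733 1.987
v 2.488 -1.037 3.262
v 0.797 -0.89 2.373
v 2.061 -1.194 3.648
v 0.462 -1.329 2.601
v 1.725 -1.633 3.875
v 0.326 -1.91 2.597
v 1.589 -2.215 3.871
v 0.432 -2.45 2.363
v 1.695 -2.754 3.638
v 0.746 -2.776 1.974
v 2.009 -3.08 3.248
v 1.169 -2.785 1.552
v 2.432 -3.089 2.827
v 1.566 -2.474 1.233
v 2.83 -2.779 2.507
v -2.041 -1.008 3.246
v -1.76 -0.836 2.781
v -1.017 -0.14 3.489
v -1.299 -0.312 3.954
v -1.93 -0.672 2.799
v -1.187 0.024 3.507
v -2.12 -0.566 2.894
v -1.377 0.13 3.602
v -2.296 -0.537 3.05
v -1.553 0.159 3.758
v -2.428 -0.589 3.24
v -1.685 0.107 3.948
v -2.493 -0.714 3.431
v -1.751 -0.018 4.139
v -2.48 -0.889 3.59
v -1.738 -0.193 4.298
v -2.392 -1.085 3.689
v -1.649 -0.389 4.397
v -2.242 -1.268 3.712
v -1.499 -0.572 4.42
v -2.058 -1.406 3.654
v -1.315 -0.71 4.362
v -1.871 -1.474 3.526
v -1.128 -0.778 4.234
v -1.714 -1.463 3.349
v -0.971 -0.767 4.057
v -1.613 -1.372 3.154
v -0.87 -0.676 3.863
v -1.586 -1.219 2.976
v -0.843 -0.523 3.684
v -1.638 -1.029 2.844
v -0.895 -0.333 3.552
f 2 1 5
f 2 5 3
f 3 5 6
f 3 6 4
f 5 1 7
f 5 7 6
f 6 7 8
f 6 8 4
f 7 1 9
f 7 9 8
f 8 9 10
f 8 10 4
f 9 1 11
f 9 11 10
f 10 11 12
f 10 12 4
f 11 1 13
f 11 13 12
f 12 13 14
f 12 14 4
f 13 1 15
f 13 15 14
f 14 15 16
f 14 16 4
f 15 1 17
f 15 17 16
f 16 17 18
f 16 18 4
f 17 1 19
f 17 19 18
f 18 19 20
f 18 20 4
f 19 1 21
f 19 21 20
f 20 21 22
f 20 22 4
f 21 1 23
f 21 23 22
f 22 23 24
f 22 24 4
f 23 1 2
f 23 2 24
f 24 2 3
f 24 3 4
f 26 25 29
f 26 29 27
f 27 29 30
f 27 30 28
f 29 25 31
f 29 31 30
f 30 31 32
f 30 32 28
f 31 25 33
f 31 33 32
f 32 33 34
f 32 34 28
f 33 25 35
f 33 35 34
f 34 35 36
f 34 36 28
f 35 25 37
f 35 37 36
f 36 37 38
f 36 38 28
f 37 25 39
f 37 39 38
f 38 39 40
f 38 40 28
f 39 25 41
f 39 41 40
f 40 41 42
f 40 42 28
f 41 25 43
f 41 43 42
f 42 43 44
f 42 44 28
f 43 25 45
f 43 45 44
f 44 45 46
f 44 46 28
f 45 25 47
f 45 47 46
f 46 47 48
f 46 48 28
f 47 25 49
f 47 49 48
f 48 49 50
f 48 50 28
f 49 25 51
f 49 51 50
f 50 51 52
f 50 52 28
f 51 25 53
f 51 53 52
f 52 53 54
f 52 54 28
f 53 25 55
f 53 55 54
f 54 55 56
f 54 56 28
f 55 25 26
f 55 26 56
f 56 26 27
f 56 27 28



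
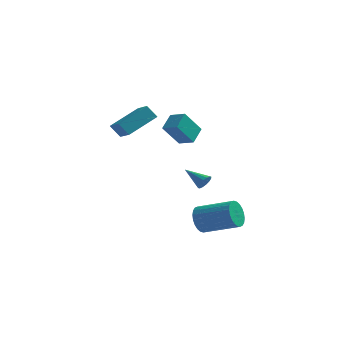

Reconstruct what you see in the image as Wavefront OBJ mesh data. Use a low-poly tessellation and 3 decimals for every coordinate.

v -3.263 1.48 2.602
v -3.856 1.42 3.38
v -4.142 2.482 2.008
v -4.736 2.423 2.786
v -2.144 3.037 3.574
v -2.738 2.978 4.352
v -3.024 4.04 2.98
v -3.617 3.98 3.758
v 2.035 -2.298 -1.716
v 2.328 -1.944 -2.478
v 4.358 -2.047 -1.746
v 4.065 -2.402 -0.984
v 2.274 -1.659 -2.287
v 4.303 -1.762 -1.555
v 2.183 -1.471 -2.01
v 4.213 -1.574 -1.278
v 2.07 -1.41 -1.687
v 4.099 -1.513 -0.955
v 1.951 -1.483 -1.369
v 3.981 -1.586 -0.637
v 1.846 -1.681 -1.104
v 3.875 -1.784 -0.372
v 1.769 -1.973 -0.932
v 3.798 -2.076 -0.2
v 1.733 -2.314 -0.879
v 3.762 -2.417 -0.147
v 1.742 -2.653 -0.954
v 3.772 -2.756 -0.222
v 1.797 -2.938 -1.145
v 3.826 -3.041 -0.413
v 1.887 -3.126 -1.422
v 3.917 -3.229 -0.69
v 2.001 -3.187 -1.745
v 4.03 -3.29 -1.013
v 2.119 -3.114 -2.063
v 4.149 -3.217 -1.331
v 2.225 -2.916 -2.328
v 4.254 -3.019 -1.596
v 2.302 -2.624 -2.5
v 4.331 -2.727 -1.768
v 2.338 -2.283 -2.553
v 4.367 -2.386 -1.821
v -0.564 2.075 2.034
v -1.271 1.281 3.373
v -0.429 3.086 2.705
v -1.136 2.291 4.044
v 0.376 1.749 2.336
v -0.331 0.954 3.675
v 0.511 2.759 3.007
v -0.196 1.965 4.346
v 0.618 3.083 -1.187
v 0.902 3.389 -0.829
v -0.658 3.457 -0.493
v 0.838 3.566 -1.043
v 0.715 3.613 -1.295
v 0.566 3.518 -1.518
v 0.431 3.307 -1.653
v 0.346 3.035 -1.662
v 0.334 2.777 -1.545
v 0.398 2.6 -1.331
v 0.521 2.552 -1.079
v 0.67 2.647 -0.856
v 0.805 2.858 -0.721
v 0.89 3.13 -0.712
f 2 4 1
f 5 2 1
f 1 4 3
f 3 5 1
f 2 8 4
f 6 2 5
f 6 8 2
f 4 8 3
f 7 5 3
f 3 8 7
f 7 6 5
f 8 6 7
f 10 9 13
f 10 13 11
f 11 13 14
f 11 14 12
f 13 9 15
f 13 15 14
f 14 15 16
f 14 16 12
f 15 9 17
f 15 17 16
f 16 17 18
f 16 18 12
f 17 9 19
f 17 19 18
f 18 19 20
f 18 20 12
f 19 9 21
f 19 21 20
f 20 21 22
f 20 22 12
f 21 9 23
f 21 23 22
f 22 23 24
f 22 24 12
f 23 9 25
f 23 25 24
f 24 25 26
f 24 26 12
f 25 9 27
f 25 27 26
f 26 27 28
f 26 28 12
f 27 9 29
f 27 29 28
f 28 29 30
f 28 30 12
f 29 9 31
f 29 31 30
f 30 31 32
f 30 32 12
f 31 9 33
f 31 33 32
f 32 33 34
f 32 34 12
f 33 9 35
f 33 35 34
f 34 35 36
f 34 36 12
f 35 9 37
f 35 37 36
f 36 37 38
f 36 38 12
f 37 9 39
f 37 39 38
f 38 39 40
f 38 40 12
f 39 9 41
f 39 41 40
f 40 41 42
f 40 42 12
f 41 9 10
f 41 10 42
f 42 10 11
f 42 11 12
f 44 46 43
f 47 44 43
f 43 46 45
f 45 47 43
f 44 50 46
f 48 44 47
f 48 50 44
f 46 50 45
f 49 47 45
f 45 50 49
f 49 48 47
f 50 48 49
f 52 51 54
f 52 54 53
f 54 51 55
f 54 55 53
f 55 51 56
f 55 56 53
f 56 51 57
f 56 57 53
f 57 51 58
f 57 58 53
f 58 51 59
f 58 59 53
f 59 51 60
f 59 60 53
f 60 51 61
f 60 61 53
f 61 51 62
f 61 62 53
f 62 51 63
f 62 63 53
f 63 51 64
f 63 64 53
f 64 51 52
f 64 52 53



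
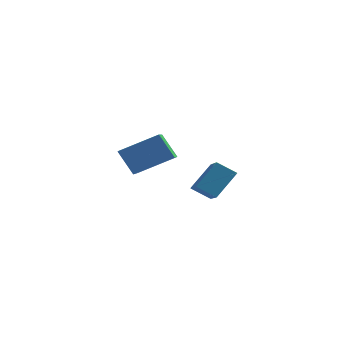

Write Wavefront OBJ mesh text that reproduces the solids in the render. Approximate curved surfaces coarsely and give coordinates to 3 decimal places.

v 2.855 -4.732 -0.499
v 2.224 -4.638 0.457
v 2.105 -2.814 -1.183
v 1.474 -2.72 -0.226
v 4.066 -4 0.226
v 3.435 -3.906 1.183
v 3.316 -2.082 -0.457
v 2.685 -1.988 0.499
v 4.296 -0.815 -2.729
v 3.567 -1.009 -2.239
v 3.541 0.437 -3.355
v 2.812 0.243 -2.864
v 4.768 -0.023 -1.716
v 4.039 -0.217 -1.225
v 4.013 1.229 -2.341
v 3.284 1.035 -1.851
f 2 4 1
f 5 2 1
f 1 4 3
f 3 5 1
f 2 8 4
f 6 2 5
f 6 8 2
f 4 8 3
f 7 5 3
f 3 8 7
f 7 6 5
f 8 6 7
f 10 12 9
f 13 10 9
f 9 12 11
f 11 13 9
f 10 16 12
f 14 10 13
f 14 16 10
f 12 16 11
f 15 13 11
f 11 16 15
f 15 14 13
f 16 14 15



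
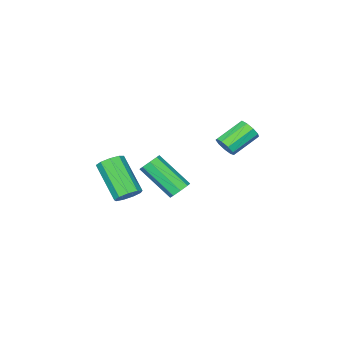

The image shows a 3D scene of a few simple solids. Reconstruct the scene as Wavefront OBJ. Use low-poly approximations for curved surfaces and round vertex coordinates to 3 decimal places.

v -0.169 2.456 0.69
v 0.306 2.304 0.377
v 0.685 0.731 1.716
v 0.209 0.884 2.03
v 0.402 2.603 0.701
v 0.781 1.03 2.04
v 0.163 2.816 1.019
v 0.542 1.243 2.358
v -0.27 2.819 1.145
v 0.108 1.246 2.484
v -0.645 2.609 1.004
v -0.266 1.036 2.343
v -0.741 2.31 0.68
v -0.362 0.737 2.019
v -0.502 2.097 0.362
v -0.123 0.524 1.701
v -0.068 2.094 0.236
v 0.31 0.521 1.575
v -2.101 3.346 3.112
v -1.9 3.043 3.589
v -3.237 3.311 4.325
v -3.439 3.614 3.848
v -1.801 3.44 3.623
v -3.139 3.708 4.359
v -1.843 3.793 3.418
v -3.181 4.061 4.154
v -2.006 3.936 3.07
v -3.343 4.205 3.806
v -2.213 3.804 2.741
v -3.551 4.073 3.477
v -2.368 3.457 2.586
v -3.706 3.726 3.322
v -2.398 3.058 2.677
v -3.736 3.327 3.413
v -2.289 2.793 2.972
v -3.627 3.062 3.708
v -2.093 2.787 3.332
v -3.43 3.056 4.068
v 3.104 2.549 1.957
v 3.425 2.895 2.433
v 3.057 1.356 3.799
v 2.736 1.011 3.323
v 2.98 3.003 2.435
v 2.611 1.464 3.8
v 2.593 2.899 2.213
v 2.224 1.36 3.578
v 2.445 2.631 1.871
v 2.076 1.092 3.237
v 2.606 2.325 1.57
v 2.237 0.787 2.936
v 3 2.124 1.45
v 2.631 0.586 2.816
v 3.443 2.122 1.567
v 3.074 0.584 2.933
v 3.728 2.32 1.867
v 3.359 0.781 3.233
v 3.721 2.625 2.209
v 3.352 1.086 3.575
f 2 1 5
f 2 5 3
f 3 5 6
f 3 6 4
f 5 1 7
f 5 7 6
f 6 7 8
f 6 8 4
f 7 1 9
f 7 9 8
f 8 9 10
f 8 10 4
f 9 1 11
f 9 11 10
f 10 11 12
f 10 12 4
f 11 1 13
f 11 13 12
f 12 13 14
f 12 14 4
f 13 1 15
f 13 15 14
f 14 15 16
f 14 16 4
f 15 1 17
f 15 17 16
f 16 17 18
f 16 18 4
f 17 1 2
f 17 2 18
f 18 2 3
f 18 3 4
f 20 19 23
f 20 23 21
f 21 23 24
f 21 24 22
f 23 19 25
f 23 25 24
f 24 25 26
f 24 26 22
f 25 19 27
f 25 27 26
f 26 27 28
f 26 28 22
f 27 19 29
f 27 29 28
f 28 29 30
f 28 30 22
f 29 19 31
f 29 31 30
f 30 31 32
f 30 32 22
f 31 19 33
f 31 33 32
f 32 33 34
f 32 34 22
f 33 19 35
f 33 35 34
f 34 35 36
f 34 36 22
f 35 19 37
f 35 37 36
f 36 37 38
f 36 38 22
f 37 19 20
f 37 20 38
f 38 20 21
f 38 21 22
f 40 39 43
f 40 43 41
f 41 43 44
f 41 44 42
f 43 39 45
f 43 45 44
f 44 45 46
f 44 46 42
f 45 39 47
f 45 47 46
f 46 47 48
f 46 48 42
f 47 39 49
f 47 49 48
f 48 49 50
f 48 50 42
f 49 39 51
f 49 51 50
f 50 51 52
f 50 52 42
f 51 39 53
f 51 53 52
f 52 53 54
f 52 54 42
f 53 39 55
f 53 55 54
f 54 55 56
f 54 56 42
f 55 39 57
f 55 57 56
f 56 57 58
f 56 58 42
f 57 39 40
f 57 40 58
f 58 40 41
f 58 41 42



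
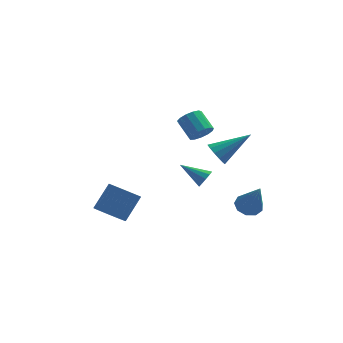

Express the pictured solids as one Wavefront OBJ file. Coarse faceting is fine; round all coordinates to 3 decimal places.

v 3.006 -1.449 -1.537
v 3.711 -1.229 -1.587
v 3.434 -2.411 0.257
v 3.439 -0.883 -1.337
v 2.965 -0.802 -1.18
v 2.51 -1.023 -1.19
v 2.287 -1.444 -1.363
v 2.401 -1.867 -1.617
v 2.798 -2.094 -1.833
v 3.292 -2.019 -1.911
v 3.653 -1.678 -1.814
v 1.427 -0.91 1.852
v 1.812 -0.873 1.233
v 3.153 -0.53 2.948
v 1.68 -0.492 1.309
v 1.467 -0.243 1.558
v 1.241 -0.205 1.9
v 1.075 -0.392 2.227
v 1.02 -0.743 2.434
v 1.094 -1.147 2.457
v 1.274 -1.475 2.287
v 1.503 -1.625 1.979
v 1.707 -1.547 1.631
v 1.823 -1.267 1.353
v -3.808 -1.313 -2.003
v -3.077 -1.789 -2.18
v -2.281 -1.023 -0.955
v -3.012 -0.547 -0.777
v -3.032 -1.469 -2.41
v -2.236 -0.703 -1.184
v -3.141 -1.118 -2.558
v -2.344 -0.352 -1.333
v -3.382 -0.806 -2.597
v -2.585 -0.04 -1.372
v -3.707 -0.595 -2.518
v -2.91 0.172 -1.293
v -4.052 -0.525 -2.337
v -3.256 0.241 -1.112
v -4.349 -0.612 -2.089
v -3.553 0.154 -0.864
v -4.539 -0.837 -1.825
v -3.743 -0.071 -0.6
v -4.584 -1.157 -1.596
v -3.788 -0.391 -0.37
v -4.476 -1.508 -1.447
v -3.679 -0.742 -0.222
v -4.235 -1.82 -1.408
v -3.438 -1.054 -0.183
v -3.91 -2.032 -1.487
v -3.113 -1.265 -0.262
v -3.564 -2.101 -1.668
v -2.768 -1.335 -0.443
v -3.267 -2.014 -1.916
v -2.471 -1.248 -0.691
v 1.102 1.153 -1.22
v 1.431 1.229 -0.736
v -0.142 1.707 -0.46
v 1.448 1.535 -0.933
v 1.332 1.695 -1.239
v 1.129 1.648 -1.538
v 0.915 1.412 -1.716
v 0.773 1.077 -1.704
v 0.756 0.77 -1.507
v 0.872 0.61 -1.2
v 1.076 0.657 -0.901
v 1.289 0.893 -0.724
v 0.931 1.666 1.8
v 1.554 1.805 2.087
v 1.012 2.712 2.827
v 0.389 2.574 2.54
v 1.521 2.042 1.773
v 0.979 2.949 2.513
v 1.301 2.159 1.467
v 0.759 3.066 2.207
v 0.963 2.12 1.268
v 0.421 3.027 2.008
v 0.615 1.937 1.237
v 0.073 2.844 1.977
v 0.367 1.668 1.385
v -0.175 2.575 2.125
v 0.299 1.399 1.665
v -0.244 2.306 2.405
v 0.431 1.214 1.988
v -0.112 2.121 2.727
v 0.722 1.174 2.251
v 0.179 2.081 2.991
v 1.079 1.289 2.371
v 0.537 2.196 3.111
v 1.389 1.525 2.31
v 0.847 2.432 3.05
f 2 1 4
f 2 4 3
f 4 1 5
f 4 5 3
f 5 1 6
f 5 6 3
f 6 1 7
f 6 7 3
f 7 1 8
f 7 8 3
f 8 1 9
f 8 9 3
f 9 1 10
f 9 10 3
f 10 1 11
f 10 11 3
f 11 1 2
f 11 2 3
f 13 12 15
f 13 15 14
f 15 12 16
f 15 16 14
f 16 12 17
f 16 17 14
f 17 12 18
f 17 18 14
f 18 12 19
f 18 19 14
f 19 12 20
f 19 20 14
f 20 12 21
f 20 21 14
f 21 12 22
f 21 22 14
f 22 12 23
f 22 23 14
f 23 12 24
f 23 24 14
f 24 12 13
f 24 13 14
f 26 25 29
f 26 29 27
f 27 29 30
f 27 30 28
f 29 25 31
f 29 31 30
f 30 31 32
f 30 32 28
f 31 25 33
f 31 33 32
f 32 33 34
f 32 34 28
f 33 25 35
f 33 35 34
f 34 35 36
f 34 36 28
f 35 25 37
f 35 37 36
f 36 37 38
f 36 38 28
f 37 25 39
f 37 39 38
f 38 39 40
f 38 40 28
f 39 25 41
f 39 41 40
f 40 41 42
f 40 42 28
f 41 25 43
f 41 43 42
f 42 43 44
f 42 44 28
f 43 25 45
f 43 45 44
f 44 45 46
f 44 46 28
f 45 25 47
f 45 47 46
f 46 47 48
f 46 48 28
f 47 25 49
f 47 49 48
f 48 49 50
f 48 50 28
f 49 25 51
f 49 51 50
f 50 51 52
f 50 52 28
f 51 25 53
f 51 53 52
f 52 53 54
f 52 54 28
f 53 25 26
f 53 26 54
f 54 26 27
f 54 27 28
f 56 55 58
f 56 58 57
f 58 55 59
f 58 59 57
f 59 55 60
f 59 60 57
f 60 55 61
f 60 61 57
f 61 55 62
f 61 62 57
f 62 55 63
f 62 63 57
f 63 55 64
f 63 64 57
f 64 55 65
f 64 65 57
f 65 55 66
f 65 66 57
f 66 55 56
f 66 56 57
f 68 67 71
f 68 71 69
f 69 71 72
f 69 72 70
f 71 67 73
f 71 73 72
f 72 73 74
f 72 74 70
f 73 67 75
f 73 75 74
f 74 75 76
f 74 76 70
f 75 67 77
f 75 77 76
f 76 77 78
f 76 78 70
f 77 67 79
f 77 79 78
f 78 79 80
f 78 80 70
f 79 67 81
f 79 81 80
f 80 81 82
f 80 82 70
f 81 67 83
f 81 83 82
f 82 83 84
f 82 84 70
f 83 67 85
f 83 85 84
f 84 85 86
f 84 86 70
f 85 67 87
f 85 87 86
f 86 87 88
f 86 88 70
f 87 67 89
f 87 89 88
f 88 89 90
f 88 90 70
f 89 67 68
f 89 68 90
f 90 68 69
f 90 69 70



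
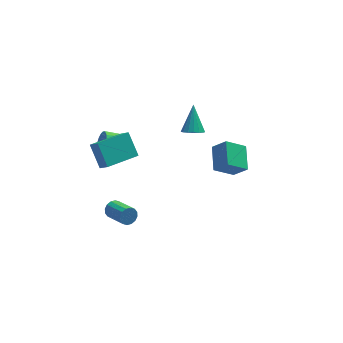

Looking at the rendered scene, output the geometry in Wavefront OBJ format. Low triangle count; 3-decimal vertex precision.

v -3.568 -2.974 -0.665
v -3.247 -3.024 -1.084
v -2.691 -4.235 -0.514
v -3.012 -4.186 -0.095
v -3.105 -2.874 -0.903
v -2.549 -4.085 -0.333
v -3.088 -2.75 -0.658
v -2.531 -3.962 -0.089
v -3.199 -2.687 -0.416
v -2.642 -3.899 0.154
v -3.409 -2.701 -0.24
v -2.853 -3.913 0.33
v -3.661 -2.788 -0.178
v -3.105 -4 0.392
v -3.889 -2.925 -0.246
v -3.333 -4.136 0.324
v -4.031 -3.075 -0.427
v -3.475 -4.286 0.143
v -4.049 -3.198 -0.671
v -3.492 -4.41 -0.102
v -3.938 -3.261 -0.914
v -3.381 -4.473 -0.344
v -3.727 -3.247 -1.09
v -3.171 -4.459 -0.52
v -3.475 -3.16 -1.152
v -2.919 -4.372 -0.582
v -1.728 2.924 -1.906
v -1.437 3.164 -1.28
v -2.721 3.336 -0.749
v -3.012 3.096 -1.374
v -1.465 3.407 -1.426
v -2.749 3.58 -0.895
v -1.532 3.577 -1.645
v -2.816 3.749 -1.113
v -1.63 3.647 -1.903
v -2.914 3.82 -1.372
v -1.742 3.607 -2.161
v -3.026 3.78 -1.63
v -1.852 3.463 -2.381
v -3.136 3.636 -1.85
v -1.944 3.237 -2.528
v -3.227 3.41 -1.997
v -2.002 2.964 -2.581
v -3.286 3.136 -2.05
v -2.019 2.684 -2.531
v -3.303 2.856 -2
v -1.991 2.44 -2.385
v -3.275 2.613 -1.854
v -1.924 2.271 -2.167
v -3.208 2.443 -1.635
v -1.826 2.2 -1.908
v -3.11 2.373 -1.377
v -1.714 2.24 -1.65
v -2.998 2.413 -1.119
v -1.604 2.384 -1.43
v -2.888 2.557 -0.899
v -1.513 2.61 -1.283
v -2.796 2.783 -0.752
v -1.454 2.884 -1.23
v -2.738 3.056 -0.699
v 1.853 2.229 -0.654
v 2.491 2.061 -0.655
v 2.147 3.331 0.634
v 2.476 2.302 -0.858
v 2.319 2.527 -1.015
v 2.054 2.683 -1.088
v 1.744 2.735 -1.062
v 1.459 2.672 -0.943
v 1.264 2.507 -0.757
v 1.204 2.278 -0.548
v 1.293 2.038 -0.362
v 1.51 1.842 -0.244
v 1.806 1.734 -0.219
v 2.113 1.74 -0.294
v 2.36 1.858 -0.451
v 3.835 0.884 -3.736
v 2.67 0.77 -2.864
v 4.106 2.329 -3.186
v 2.941 2.216 -2.314
v 4.499 0.444 -2.906
v 3.334 0.331 -2.034
v 4.77 1.89 -2.356
v 3.605 1.776 -1.484
v -3.489 -1.185 1.109
v -3.789 -0.146 2.163
v -3.795 -0.627 0.472
v -4.095 0.412 1.526
v -1.705 -0.452 0.894
v -2.005 0.587 1.948
v -2.011 0.106 0.257
v -2.311 1.145 1.311
f 2 1 5
f 2 5 3
f 3 5 6
f 3 6 4
f 5 1 7
f 5 7 6
f 6 7 8
f 6 8 4
f 7 1 9
f 7 9 8
f 8 9 10
f 8 10 4
f 9 1 11
f 9 11 10
f 10 11 12
f 10 12 4
f 11 1 13
f 11 13 12
f 12 13 14
f 12 14 4
f 13 1 15
f 13 15 14
f 14 15 16
f 14 16 4
f 15 1 17
f 15 17 16
f 16 17 18
f 16 18 4
f 17 1 19
f 17 19 18
f 18 19 20
f 18 20 4
f 19 1 21
f 19 21 20
f 20 21 22
f 20 22 4
f 21 1 23
f 21 23 22
f 22 23 24
f 22 24 4
f 23 1 25
f 23 25 24
f 24 25 26
f 24 26 4
f 25 1 2
f 25 2 26
f 26 2 3
f 26 3 4
f 28 27 31
f 28 31 29
f 29 31 32
f 29 32 30
f 31 27 33
f 31 33 32
f 32 33 34
f 32 34 30
f 33 27 35
f 33 35 34
f 34 35 36
f 34 36 30
f 35 27 37
f 35 37 36
f 36 37 38
f 36 38 30
f 37 27 39
f 37 39 38
f 38 39 40
f 38 40 30
f 39 27 41
f 39 41 40
f 40 41 42
f 40 42 30
f 41 27 43
f 41 43 42
f 42 43 44
f 42 44 30
f 43 27 45
f 43 45 44
f 44 45 46
f 44 46 30
f 45 27 47
f 45 47 46
f 46 47 48
f 46 48 30
f 47 27 49
f 47 49 48
f 48 49 50
f 48 50 30
f 49 27 51
f 49 51 50
f 50 51 52
f 50 52 30
f 51 27 53
f 51 53 52
f 52 53 54
f 52 54 30
f 53 27 55
f 53 55 54
f 54 55 56
f 54 56 30
f 55 27 57
f 55 57 56
f 56 57 58
f 56 58 30
f 57 27 59
f 57 59 58
f 58 59 60
f 58 60 30
f 59 27 28
f 59 28 60
f 60 28 29
f 60 29 30
f 62 61 64
f 62 64 63
f 64 61 65
f 64 65 63
f 65 61 66
f 65 66 63
f 66 61 67
f 66 67 63
f 67 61 68
f 67 68 63
f 68 61 69
f 68 69 63
f 69 61 70
f 69 70 63
f 70 61 71
f 70 71 63
f 71 61 72
f 71 72 63
f 72 61 73
f 72 73 63
f 73 61 74
f 73 74 63
f 74 61 75
f 74 75 63
f 75 61 62
f 75 62 63
f 77 79 76
f 80 77 76
f 76 79 78
f 78 80 76
f 77 83 79
f 81 77 80
f 81 83 77
f 79 83 78
f 82 80 78
f 78 83 82
f 82 81 80
f 83 81 82
f 85 87 84
f 88 85 84
f 84 87 86
f 86 88 84
f 85 91 87
f 89 85 88
f 89 91 85
f 87 91 86
f 90 88 86
f 86 91 90
f 90 89 88
f 91 89 90



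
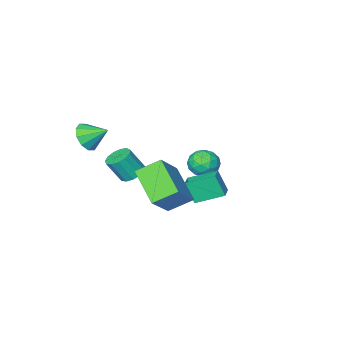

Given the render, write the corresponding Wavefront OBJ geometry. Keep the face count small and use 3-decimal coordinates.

v -2.676 -0.143 -2.253
v -2.251 -0.805 -1.875
v -3.589 -1.055 -2.825
v -3.164 -1.717 -2.447
v -3.616 -1.154 -1.958
v -3.052 -0.59 -1.604
v -2.788 -1.27 -3.096
v -2.224 -0.706 -2.742
v -2.32 -1.502 -2.396
v -2.832 -1.43 -1.693
v -3.008 -0.43 -3.007
v -3.52 -0.358 -2.304
v -2.383 -0.394 -2.014
v -3.457 -1.466 -2.686
v -3.723 -1.135 -2.399
v -3.473 -1.524 -2.177
v -2.854 -0.267 -1.854
v -2.604 -0.657 -1.633
v -3.407 -0.862 -1.681
v -3.236 -1.203 -3.067
v -2.986 -1.593 -2.846
v -2.367 -0.336 -2.523
v -2.117 -0.725 -2.301
v -2.433 -0.998 -3.019
v -2.174 -1.192 -2.098
v -2.711 -1.729 -2.435
v -2.49 -1.466 -2.815
v -2.158 -1.134 -2.608
v -2.475 -1.15 -1.685
v -3.012 -1.687 -2.021
v -3.278 -1.355 -1.734
v -2.946 -1.024 -1.526
v -2.516 -1.56 -1.991
v -2.828 -0.173 -2.679
v -3.365 -0.71 -3.015
v -2.894 -0.836 -3.174
v -2.562 -0.505 -2.966
v -3.129 -0.131 -2.265
v -3.666 -0.668 -2.602
v -3.682 -0.726 -2.092
v -3.35 -0.394 -1.885
v -3.324 -0.3 -2.709
v 1.138 -1.029 -1.696
v 1.607 -1.419 -2.059
v 2.211 -1.801 -0.867
v 1.742 -1.411 -0.504
v 1.767 -1.054 -2.023
v 2.372 -1.437 -0.832
v 1.728 -0.681 -1.884
v 2.332 -1.064 -0.692
v 1.501 -0.419 -1.685
v 2.106 -0.801 -0.493
v 1.159 -0.35 -1.489
v 1.764 -0.732 -0.297
v 0.81 -0.497 -1.359
v 1.415 -0.879 -0.167
v 0.565 -0.812 -1.336
v 1.17 -1.195 -0.144
v 0.502 -1.197 -1.427
v 1.107 -1.579 -0.235
v 0.641 -1.528 -1.604
v 1.246 -1.91 -0.412
v 0.937 -1.7 -1.81
v 1.542 -2.083 -0.618
v 1.297 -1.66 -1.979
v 1.902 -2.042 -0.788
v 2.752 -2.52 0.628
v 3.409 -1.953 0.569
v 2.088 -1.68 1.292
v 3.085 -1.876 0.147
v 2.634 -2.045 -0.091
v 2.227 -2.395 -0.055
v 2.022 -2.793 0.243
v 2.095 -3.087 0.687
v 2.42 -3.164 1.109
v 2.871 -2.995 1.347
v 3.277 -2.644 1.31
v 3.483 -2.246 1.013
v 0.838 2.278 0.247
v 2.193 3.004 1.663
v 1.068 4.019 -0.866
v 2.423 4.745 0.549
v 1.877 1.695 -0.449
v 3.232 2.421 0.966
v 2.107 3.436 -1.563
v 3.462 4.162 -0.147
v -1.994 2.383 -2.183
v -1.757 1.882 -1.007
v -1.407 2.995 -2.041
v -1.17 2.494 -0.865
v -0.89 1.466 -2.795
v -0.653 0.965 -1.619
v -0.303 2.078 -2.653
v -0.066 1.577 -1.477
f 1 38 17
f 38 12 41
f 17 41 6
f 38 41 17
f 1 17 13
f 17 6 18
f 13 18 2
f 17 18 13
f 1 13 22
f 13 2 23
f 22 23 8
f 13 23 22
f 1 22 34
f 22 8 37
f 34 37 11
f 22 37 34
f 1 34 38
f 34 11 42
f 38 42 12
f 34 42 38
f 2 18 29
f 18 6 32
f 29 32 10
f 18 32 29
f 6 41 19
f 41 12 40
f 19 40 5
f 41 40 19
f 12 42 39
f 42 11 35
f 39 35 3
f 42 35 39
f 11 37 36
f 37 8 24
f 36 24 7
f 37 24 36
f 8 23 28
f 23 2 25
f 28 25 9
f 23 25 28
f 4 30 16
f 30 10 31
f 16 31 5
f 30 31 16
f 4 16 14
f 16 5 15
f 14 15 3
f 16 15 14
f 4 14 21
f 14 3 20
f 21 20 7
f 14 20 21
f 4 21 26
f 21 7 27
f 26 27 9
f 21 27 26
f 4 26 30
f 26 9 33
f 30 33 10
f 26 33 30
f 5 31 19
f 31 10 32
f 19 32 6
f 31 32 19
f 3 15 39
f 15 5 40
f 39 40 12
f 15 40 39
f 7 20 36
f 20 3 35
f 36 35 11
f 20 35 36
f 9 27 28
f 27 7 24
f 28 24 8
f 27 24 28
f 10 33 29
f 33 9 25
f 29 25 2
f 33 25 29
f 44 43 47
f 44 47 45
f 45 47 48
f 45 48 46
f 47 43 49
f 47 49 48
f 48 49 50
f 48 50 46
f 49 43 51
f 49 51 50
f 50 51 52
f 50 52 46
f 51 43 53
f 51 53 52
f 52 53 54
f 52 54 46
f 53 43 55
f 53 55 54
f 54 55 56
f 54 56 46
f 55 43 57
f 55 57 56
f 56 57 58
f 56 58 46
f 57 43 59
f 57 59 58
f 58 59 60
f 58 60 46
f 59 43 61
f 59 61 60
f 60 61 62
f 60 62 46
f 61 43 63
f 61 63 62
f 62 63 64
f 62 64 46
f 63 43 65
f 63 65 64
f 64 65 66
f 64 66 46
f 65 43 44
f 65 44 66
f 66 44 45
f 66 45 46
f 68 67 70
f 68 70 69
f 70 67 71
f 70 71 69
f 71 67 72
f 71 72 69
f 72 67 73
f 72 73 69
f 73 67 74
f 73 74 69
f 74 67 75
f 74 75 69
f 75 67 76
f 75 76 69
f 76 67 77
f 76 77 69
f 77 67 78
f 77 78 69
f 78 67 68
f 78 68 69
f 80 82 79
f 83 80 79
f 79 82 81
f 81 83 79
f 80 86 82
f 84 80 83
f 84 86 80
f 82 86 81
f 85 83 81
f 81 86 85
f 85 84 83
f 86 84 85
f 88 90 87
f 91 88 87
f 87 90 89
f 89 91 87
f 88 94 90
f 92 88 91
f 92 94 88
f 90 94 89
f 93 91 89
f 89 94 93
f 93 92 91
f 94 92 93



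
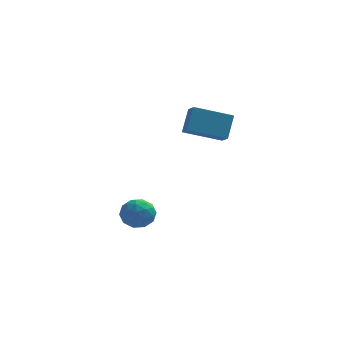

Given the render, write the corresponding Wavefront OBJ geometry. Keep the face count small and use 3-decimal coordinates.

v -2.771 2.936 -2.282
v -2.126 3.491 -2.271
v -2.074 2.109 -1.429
v -1.429 2.664 -1.418
v -2.168 2.863 -1.045
v -2.599 3.374 -1.573
v -1.601 2.226 -2.127
v -2.032 2.737 -2.655
v -1.403 3.053 -2.175
v -1.753 3.447 -1.507
v -2.447 2.153 -2.193
v -2.797 2.547 -1.525
v -2.51 3.286 -2.352
v -1.69 2.314 -1.348
v -2.125 2.431 -1.129
v -1.745 2.757 -1.123
v -2.788 3.217 -1.941
v -2.409 3.544 -1.935
v -2.434 3.175 -1.214
v -1.791 2.056 -1.765
v -1.412 2.383 -1.759
v -2.455 2.843 -2.577
v -2.075 3.169 -2.571
v -1.766 2.425 -2.486
v -1.705 3.355 -2.289
v -1.295 2.869 -1.787
v -1.396 2.611 -2.204
v -1.65 2.911 -2.514
v -1.912 3.586 -1.896
v -1.502 3.1 -1.394
v -1.936 3.217 -1.175
v -2.19 3.518 -1.485
v -1.486 3.329 -1.839
v -2.698 2.5 -2.306
v -2.288 2.014 -1.804
v -2.01 2.082 -2.215
v -2.264 2.383 -2.525
v -2.905 2.731 -1.913
v -2.495 2.245 -1.411
v -2.55 2.689 -1.186
v -2.804 2.989 -1.496
v -2.714 2.271 -1.861
v 0.093 2.221 3.507
v 0.304 2.965 4.578
v -0.184 2.862 3.117
v 0.026 3.606 4.187
v 1.794 2.594 2.913
v 2.004 3.338 3.983
v 1.516 3.235 2.522
v 1.727 3.979 3.593
f 1 38 17
f 38 12 41
f 17 41 6
f 38 41 17
f 1 17 13
f 17 6 18
f 13 18 2
f 17 18 13
f 1 13 22
f 13 2 23
f 22 23 8
f 13 23 22
f 1 22 34
f 22 8 37
f 34 37 11
f 22 37 34
f 1 34 38
f 34 11 42
f 38 42 12
f 34 42 38
f 2 18 29
f 18 6 32
f 29 32 10
f 18 32 29
f 6 41 19
f 41 12 40
f 19 40 5
f 41 40 19
f 12 42 39
f 42 11 35
f 39 35 3
f 42 35 39
f 11 37 36
f 37 8 24
f 36 24 7
f 37 24 36
f 8 23 28
f 23 2 25
f 28 25 9
f 23 25 28
f 4 30 16
f 30 10 31
f 16 31 5
f 30 31 16
f 4 16 14
f 16 5 15
f 14 15 3
f 16 15 14
f 4 14 21
f 14 3 20
f 21 20 7
f 14 20 21
f 4 21 26
f 21 7 27
f 26 27 9
f 21 27 26
f 4 26 30
f 26 9 33
f 30 33 10
f 26 33 30
f 5 31 19
f 31 10 32
f 19 32 6
f 31 32 19
f 3 15 39
f 15 5 40
f 39 40 12
f 15 40 39
f 7 20 36
f 20 3 35
f 36 35 11
f 20 35 36
f 9 27 28
f 27 7 24
f 28 24 8
f 27 24 28
f 10 33 29
f 33 9 25
f 29 25 2
f 33 25 29
f 44 46 43
f 47 44 43
f 43 46 45
f 45 47 43
f 44 50 46
f 48 44 47
f 48 50 44
f 46 50 45
f 49 47 45
f 45 50 49
f 49 48 47
f 50 48 49



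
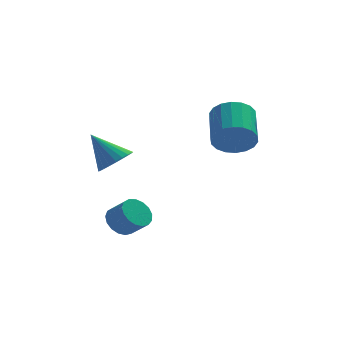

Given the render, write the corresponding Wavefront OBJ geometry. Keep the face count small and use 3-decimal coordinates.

v -2.281 2.85 -0.533
v -1.703 3.55 -0.472
v -3.299 3.57 0.833
v -1.935 3.673 -0.71
v -2.221 3.671 -0.921
v -2.515 3.544 -1.073
v -2.774 3.311 -1.144
v -2.958 3.008 -1.121
v -3.039 2.681 -1.009
v -3.004 2.38 -0.824
v -2.86 2.15 -0.595
v -2.627 2.027 -0.357
v -2.342 2.029 -0.146
v -2.047 2.156 0.007
v -1.788 2.388 0.077
v -1.604 2.691 0.054
v -1.524 3.018 -0.058
v -1.558 3.32 -0.243
v 2.569 1.085 1.273
v 2.886 0.673 2.138
v 3.049 2.422 2.913
v 2.731 2.835 2.047
v 3.269 0.737 1.912
v 3.432 2.487 2.686
v 3.513 0.871 1.559
v 3.676 2.62 2.333
v 3.571 1.047 1.149
v 3.733 2.796 1.924
v 3.429 1.231 0.764
v 3.592 2.98 1.539
v 3.117 1.386 0.48
v 3.28 3.135 1.254
v 2.697 1.481 0.352
v 2.859 3.23 1.127
v 2.251 1.498 0.407
v 2.414 3.247 1.182
v 1.868 1.433 0.634
v 2.031 3.183 1.408
v 1.624 1.3 0.987
v 1.787 3.049 1.761
v 1.567 1.124 1.396
v 1.729 2.873 2.171
v 1.708 0.94 1.781
v 1.871 2.689 2.556
v 2.02 0.785 2.066
v 2.183 2.534 2.84
v 2.441 0.69 2.193
v 2.603 2.439 2.968
v -2.197 1.588 -3.541
v -1.543 1.949 -3.856
v -0.869 1.392 -3.093
v -1.523 1.032 -2.779
v -1.658 2.192 -3.577
v -0.984 1.636 -2.814
v -1.897 2.297 -3.29
v -1.223 1.741 -2.527
v -2.204 2.24 -3.06
v -1.53 1.684 -2.298
v -2.509 2.033 -2.941
v -1.835 1.477 -2.178
v -2.743 1.725 -2.959
v -2.069 1.168 -2.196
v -2.852 1.385 -3.111
v -2.178 0.829 -2.348
v -2.811 1.091 -3.361
v -2.137 0.535 -2.598
v -2.629 0.912 -3.653
v -1.955 0.356 -2.89
v -2.348 0.887 -3.919
v -1.674 0.331 -3.156
v -2.033 1.023 -4.098
v -1.359 0.467 -3.335
v -1.755 1.289 -4.15
v -1.081 0.732 -3.388
v -1.578 1.623 -4.063
v -0.904 1.066 -3.3
f 2 1 4
f 2 4 3
f 4 1 5
f 4 5 3
f 5 1 6
f 5 6 3
f 6 1 7
f 6 7 3
f 7 1 8
f 7 8 3
f 8 1 9
f 8 9 3
f 9 1 10
f 9 10 3
f 10 1 11
f 10 11 3
f 11 1 12
f 11 12 3
f 12 1 13
f 12 13 3
f 13 1 14
f 13 14 3
f 14 1 15
f 14 15 3
f 15 1 16
f 15 16 3
f 16 1 17
f 16 17 3
f 17 1 18
f 17 18 3
f 18 1 2
f 18 2 3
f 20 19 23
f 20 23 21
f 21 23 24
f 21 24 22
f 23 19 25
f 23 25 24
f 24 25 26
f 24 26 22
f 25 19 27
f 25 27 26
f 26 27 28
f 26 28 22
f 27 19 29
f 27 29 28
f 28 29 30
f 28 30 22
f 29 19 31
f 29 31 30
f 30 31 32
f 30 32 22
f 31 19 33
f 31 33 32
f 32 33 34
f 32 34 22
f 33 19 35
f 33 35 34
f 34 35 36
f 34 36 22
f 35 19 37
f 35 37 36
f 36 37 38
f 36 38 22
f 37 19 39
f 37 39 38
f 38 39 40
f 38 40 22
f 39 19 41
f 39 41 40
f 40 41 42
f 40 42 22
f 41 19 43
f 41 43 42
f 42 43 44
f 42 44 22
f 43 19 45
f 43 45 44
f 44 45 46
f 44 46 22
f 45 19 47
f 45 47 46
f 46 47 48
f 46 48 22
f 47 19 20
f 47 20 48
f 48 20 21
f 48 21 22
f 50 49 53
f 50 53 51
f 51 53 54
f 51 54 52
f 53 49 55
f 53 55 54
f 54 55 56
f 54 56 52
f 55 49 57
f 55 57 56
f 56 57 58
f 56 58 52
f 57 49 59
f 57 59 58
f 58 59 60
f 58 60 52
f 59 49 61
f 59 61 60
f 60 61 62
f 60 62 52
f 61 49 63
f 61 63 62
f 62 63 64
f 62 64 52
f 63 49 65
f 63 65 64
f 64 65 66
f 64 66 52
f 65 49 67
f 65 67 66
f 66 67 68
f 66 68 52
f 67 49 69
f 67 69 68
f 68 69 70
f 68 70 52
f 69 49 71
f 69 71 70
f 70 71 72
f 70 72 52
f 71 49 73
f 71 73 72
f 72 73 74
f 72 74 52
f 73 49 75
f 73 75 74
f 74 75 76
f 74 76 52
f 75 49 50
f 75 50 76
f 76 50 51
f 76 51 52

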